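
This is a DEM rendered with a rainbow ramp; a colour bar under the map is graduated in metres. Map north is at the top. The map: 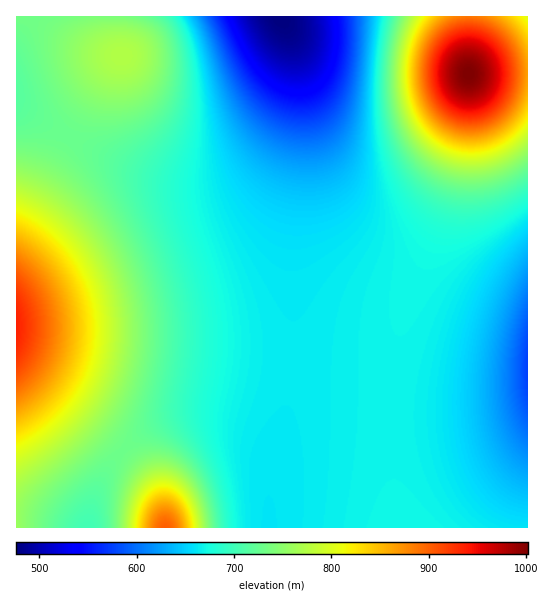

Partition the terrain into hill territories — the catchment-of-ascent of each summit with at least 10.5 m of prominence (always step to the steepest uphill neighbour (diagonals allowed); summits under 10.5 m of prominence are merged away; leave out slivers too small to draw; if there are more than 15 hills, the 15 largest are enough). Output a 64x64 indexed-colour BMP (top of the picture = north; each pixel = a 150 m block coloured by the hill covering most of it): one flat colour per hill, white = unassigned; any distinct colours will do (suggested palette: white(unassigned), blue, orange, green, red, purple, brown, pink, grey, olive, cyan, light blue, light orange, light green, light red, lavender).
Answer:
<image width="64" height="64" href="data:image/bmp;base64,Qk12CAAAAAAAAHYAAAAoAAAAQAAAAEAAAAABAAQAAAAAAAAIAAATCwAAEwsAABAAAAAAAAAA////ALR3HwAOf/8ALKAsACgn1gC9Z5QAS1aMAMJ34wB/f38AIr28AM++FwDox64AeLv/AIrfmACWmP8A1bDFACIiIiIkREREREREREREREQRERERERERERERERERERERIiIiIiRERERERERERERERBEREREREREREREREREREREiIiIiJEREREREREREREREERERERERERERERERERERESIiIiIiREREREREREREREQRERERERERERERERERERERIiIiIiJERERERERERERERBEREREREREREREREREREREiIiIiIiREREREREREREREERERERERERERERERERERESIiIiIiJEREREREREREREQRERERERERERERERERERERIiIiIiIiRERERERERERERBEREREREREREREREREREREiIiIiIiJEREREREREREREERERERERERERERERERERESIiIiIiIiREREREREREREQRERERERERERERERERERERIiIiIiIiIkRERERERERERCEREREREREREREREREREREiIiIiIiIiJEREREREREREIRERERERERERERERERERESIiIiIiIiIiJEREREREREIhERERERERERERERERERERIiIiIiIiIiIiJERERERCIiEREREREREREREREREREREiIiIiIiIiIiIiIiIiIiIiIhERERERERERERERERERESIiIiIiIiIiIiIiIiIiIiIiERERERERERERERERERERIiIiIiIiIiIiIiIiIiIiIiIREREREREREREREREREREiIiIiIiIiIiIiIiIiIiIiIhERERERERERERERERERESIiIiIiIiIiIiIiIiIiIiIiERERERERERERERERERERIiIiIiIiIiIiIiIiIiIiIiIREREREREREREREREREREiIiIiIiIiIiIiIiIiIiIiIiERERERERERERERERERESIiIiIiIiIiIiIiIiIiIiIiIRERERERERERERERERERIiIiIiIiIiIiIiIiIiIiIiIhEREREREREREREREREREiIiIiIiIiIiIiIiIiIiIiIiERERERERERERERERERESIiIiIiIiIiIiIiIiIiIiIiIRERERERERERERERERERIiIiIiIiIiIiIiIiIiIiIiIhEREREREREREREREREREiIiIiIiIiIiIiIiIiIiIiIiERERERERERERERERERESIiIiIiIiIiIiIiIiIiIiIiIRERERERERERERERERERIiIiIiIiIiIiIiIiIiIiIiIhEREREREREREREREREREiIiIiIiIiIiIiIiIiIiIiIiERERERERERERERERERESIiIiIiIiIiIiIiIiIiIiIiERERERERERERERERERERIiIiIiIiIiIiIiIiIiIiIiIREREREREREREREREREREiIiIiIiIiIiIiIiIiIiIiIhERERERERERERERERERESIiIiIiIiIiIiIiIiIiIiIiERERERERERERERERERERIiIiIiIiIiIiIiIiIiIiIiIREREREREREREREREREREiIiIiIiIiIiIiIiIiIiIiIhERERERERERERERERERESIiIiIiIiIiIiIiIiIiIiIiIRERERERERERERERERERIiIiIiIiIiIiIiIiIiIiIiIhEREREREREREREREREREiIiIiIiIiIiIiIiIiIiIiIiERERERERERERERERERESIiIiIiIiIiIiIiIiIiIiIiIRERERERERERERERERERIiIiIiIiIiIiIiIiIiIiIiIhEREREREREREREREREREiIiIiIiIiIiIiIiIiIiIiIiERERERERERERERERERESIiIiIiIiIiIiIiIiIiIiIiIRERERERERERERERERERIiIiIiIiIiIiIiIiIiIiIiIhEREREREREREREREREREiIiIiIiIiIiMzMzMzMiIiIiIRERERERERERERERERESIiIiIiIiIzMzMzMzMzMiIiIhERERERERERERERERERIiIiIiIiMzMzMzMzMzMzIiIiEREREREREREREREREREiIiIiIzMzMzMzMzMzMzMiIiIRERERERERERERERERESIiIiMzMzMzMzMzMzMzMzIiIhERERERERERERERERERIiIiMzMzMzMzMzMzMzMzMyIiEREREREREREREREREREiIjMzMzMzMzMzMzMzMzMzIiIRERERERERERERERERESIzMzMzMzMzMzMzMzMzMzMyIhERERERERERERERERERMzMzMzMzMzMzMzMzMzMzMzIiEREREREREREREREREREzMzMzMzMzMzMzMzMzMzMzMyIRERERERERERERERERETMzMzMzMzMzMzMzMzMzMzMzIhERERERERERERERERERMzMzMzMzMzMzMzMzMzMzMzMiEREREREREREREREREREzMzMzMzMzMzMzMzMzMzMzMyERERERERERERERERERETMzMzMzMzMzMzMzMzMzMzMzIRERERERERERERERERERMzMzMzMzMzMzMzMzMzMzMzMhEREREREREREREREREREzMzMzMzMzMzMzMzMzMzMzMzERERERERERERERERERETMzMzMzMzMzMzMzMzMzMzMzERERERERERERERERERERMzMzMzMzMzMzMzMzMzMzMzMREREREREREREREREREREzMzMzMzMzMzMzMzMzMzMzMxERERERERERERERERERETMzMzMzMzMzMzMzMzMzMzMxERERERERERERERERERER"/>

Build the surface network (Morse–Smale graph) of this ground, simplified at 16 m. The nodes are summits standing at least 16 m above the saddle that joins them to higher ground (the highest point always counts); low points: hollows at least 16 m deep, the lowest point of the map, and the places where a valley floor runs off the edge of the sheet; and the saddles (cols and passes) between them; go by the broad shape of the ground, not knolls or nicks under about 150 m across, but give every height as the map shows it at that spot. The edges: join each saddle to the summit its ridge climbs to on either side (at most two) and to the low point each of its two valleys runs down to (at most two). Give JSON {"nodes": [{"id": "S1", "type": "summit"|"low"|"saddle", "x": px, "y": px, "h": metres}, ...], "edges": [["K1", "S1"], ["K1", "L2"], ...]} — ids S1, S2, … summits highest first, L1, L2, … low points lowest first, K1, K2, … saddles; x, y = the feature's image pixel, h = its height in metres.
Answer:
{"nodes": [
{"id": "S1", "type": "summit", "x": 469, "y": 74, "h": 1002},
{"id": "S2", "type": "summit", "x": 17, "y": 326, "h": 937},
{"id": "S3", "type": "summit", "x": 165, "y": 527, "h": 902},
{"id": "S4", "type": "summit", "x": 122, "y": 55, "h": 774},
{"id": "L1", "type": "low", "x": 281, "y": 18, "h": 476},
{"id": "L2", "type": "low", "x": 527, "y": 367, "h": 575},
{"id": "L3", "type": "low", "x": 87, "y": 527, "h": 702},
{"id": "L4", "type": "low", "x": 527, "y": 17, "h": 806},
{"id": "K1", "type": "saddle", "x": 527, "y": 73, "h": 865},
{"id": "K2", "type": "saddle", "x": 122, "y": 450, "h": 730},
{"id": "K3", "type": "saddle", "x": 67, "y": 137, "h": 728},
{"id": "K4", "type": "saddle", "x": 390, "y": 413, "h": 668}],
"edges": [["K1", "S1"], ["K1", "L2"], ["K1", "L4"], ["K2", "S2"], ["K2", "S3"], ["K2", "L1"], ["K2", "L3"], ["K3", "S2"], ["K3", "S4"], ["K3", "L1"], ["K4", "S1"], ["K4", "L1"], ["K4", "L2"]]}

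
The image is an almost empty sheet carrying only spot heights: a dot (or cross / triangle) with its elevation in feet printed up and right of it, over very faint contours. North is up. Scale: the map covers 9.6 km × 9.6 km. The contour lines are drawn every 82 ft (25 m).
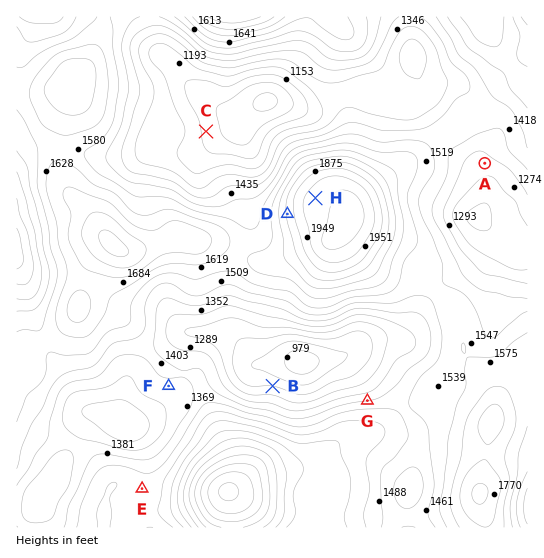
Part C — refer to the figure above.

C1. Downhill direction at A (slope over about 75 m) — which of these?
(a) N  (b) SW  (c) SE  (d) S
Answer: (d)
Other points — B N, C E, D W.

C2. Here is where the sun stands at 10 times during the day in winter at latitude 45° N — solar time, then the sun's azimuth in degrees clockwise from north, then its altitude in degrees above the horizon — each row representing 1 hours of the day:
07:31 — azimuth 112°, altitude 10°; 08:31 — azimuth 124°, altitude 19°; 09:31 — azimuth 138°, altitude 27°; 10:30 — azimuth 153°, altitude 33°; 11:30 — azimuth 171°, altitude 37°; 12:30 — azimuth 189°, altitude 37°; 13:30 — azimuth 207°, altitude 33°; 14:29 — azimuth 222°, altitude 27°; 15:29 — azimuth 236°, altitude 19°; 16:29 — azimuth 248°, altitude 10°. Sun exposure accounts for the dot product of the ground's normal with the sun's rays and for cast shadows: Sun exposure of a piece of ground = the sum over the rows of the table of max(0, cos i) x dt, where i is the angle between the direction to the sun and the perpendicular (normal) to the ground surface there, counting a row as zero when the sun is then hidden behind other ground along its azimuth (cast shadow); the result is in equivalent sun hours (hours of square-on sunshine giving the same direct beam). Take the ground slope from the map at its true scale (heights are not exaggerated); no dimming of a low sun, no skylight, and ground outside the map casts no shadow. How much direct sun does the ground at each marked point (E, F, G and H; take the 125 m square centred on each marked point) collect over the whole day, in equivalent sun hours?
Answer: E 4.2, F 4.6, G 3.1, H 4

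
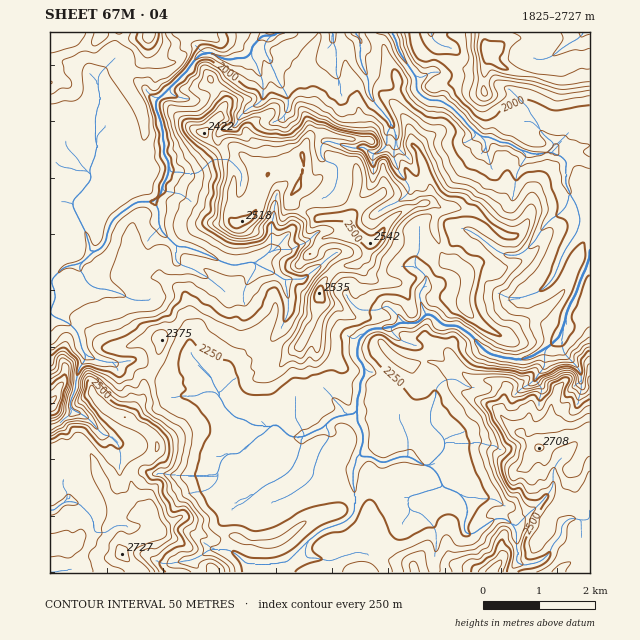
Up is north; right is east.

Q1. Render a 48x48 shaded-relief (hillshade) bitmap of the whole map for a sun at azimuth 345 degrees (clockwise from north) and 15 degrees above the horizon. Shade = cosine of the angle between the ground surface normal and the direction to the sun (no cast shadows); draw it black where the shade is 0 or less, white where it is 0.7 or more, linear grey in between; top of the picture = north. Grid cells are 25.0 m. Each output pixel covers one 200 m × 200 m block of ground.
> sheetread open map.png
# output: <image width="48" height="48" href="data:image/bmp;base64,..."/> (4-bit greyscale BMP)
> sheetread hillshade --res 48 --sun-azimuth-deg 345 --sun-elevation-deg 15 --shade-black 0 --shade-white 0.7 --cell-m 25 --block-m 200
<image width="48" height="48" href="data:image/bmp;base64,Qk32BAAAAAAAAHYAAAAoAAAAMAAAADAAAAABAAQAAAAAAIAEAAATCwAAEwsAABAAAAAAAAAAAAAAABEREQAiIiIAMzMzAERERABVVVUAZmZmAHd3dwCIiIgAmZmZAKqqqgC7u7sAzMzMAN3d3QDu7u4A////AERWUxiTNmvrdENGeGaadnmWib78F0fIZURGdkRAATi5UyIkZ2V4d4unit79Z0OJdlVWiYUQADRmRVUyRnZmZ4u5ib3dqYM4d4d2eJdTETRneJmFJGiGVniaiImtybdGd5d3dnZmhCVomIiZdER3ZmZ4iHeKxqpUZnh2ZndmiodmZmd4mGVodmZnd3iIdUl0RTZlV4iXeadlVWZniIh4hmZmd2Z3IQN0NFRVV4ipd3ZlVVZmZ3d3dmZmZmVTAABEI1VVZ4dmNFVWZVVWZmZnd2ZmZmVTIBEkIlVWh4gwADRWZmVWZmVXdmZmZmVVqDImYnZXqIhgASRVZmZWZmZGZVVVVmZoqXMldduJqGZnUzRFVmZmZ3ZVVVVVVmZ2NIhUVu/rZDR7l1RVZmZVVnd2ZVVVVUVSNYqIhwz5ElesuXZmVVVVRFZ2ZVVVVEQyeoqJywFxOcqJmHZmVERVVURGZURERDNJrKuIvgBzjNxlZmZlVDNFVVRGZUQzREacrP62rZCszMuFVWZVVCEjNEQ1hlRERWeryu/5e+WP7LuURWVVVUMAASNFdUNERnvf/+//x+x/t2iDNVVERVYwAANlQ0Z2Vpz//e7/++6YUzRTE1RDNFeDABNmRImXd3iFITi/7tyGiZdmMkQzRVarUSM1qrqYu4QAASNZzqp4q7u7gzRXiYWMsxIAaZmqumAWiGQ1i4h4mrzexkaKqqdbtAARE0RZQgBYqoQkZ3d4iJqsyniZmZhppQJEMyEzEhRmiqhCZmZ3d2ZWiqmXeZmIujRSAAFFVmNDNXmUV2Z3ZlRFeqmHeKuVroERASMlZmIgACWHR1d3ZmZ2i6iIh5pyG8IAA2ZCM1UiEAJYVTRXh3d3eZh1RFiIIJljADREVnhXUxE2ZFQ1eHZ4hmUwAASLowVkABJFaal2MTMldWVUSHZphDAAAAAmdiATYANVV4djIAU0ZmZkR5dodVMQAAABMiI2twBFREQ2qRNlVmZVQ4l3d4mGdAAANlZlW2ABIBNpzHFWZlZWUjd2iJqpiDAwKJqWI5hCVmipm6VGdlVWZTIlmYmZd2BGJWeHk0q5nMy6iqdWZmVWZmQiiYiadmInRFZlupiZmtuqibhnZ2ZVZmVTZ2Z4hnY1VnZmq7mHd5qYeLp3iWZVZmVVVDI2d5mXVoi6nbpoZ3iomKqXd2ZVZmZFVAAoqrzdhYiZK8l3ZmiZlkV1RGZmZmZFUwA77N//54u6VrmoVFc1QiMjRFVWZmZGRpxE3rv//s7/6YnLl3MAJFUzRVVVZmVXbP/RPdid7+3byVq82lAARVQzRDRFZlRlvczrR92r7LqZpmq5hgAAJDIQARJFVUVQi3WNuazKypiIh4eUETUhEAAAADNFVUUQBbd7y6mYmYd5eXZmVGhQAAASAGVERWMBAK7buph3d3Zpd4kTZnhAAjV4hnUyJWQBQAzGaHh3ZmdndpcCRodRRnZ3iYdSAkMARgEQA3mYdWd3d5RHd3Z3Q0RGiYmFADIARkAAEWm6hmeHV5RodVeaYzM1eQ=="/>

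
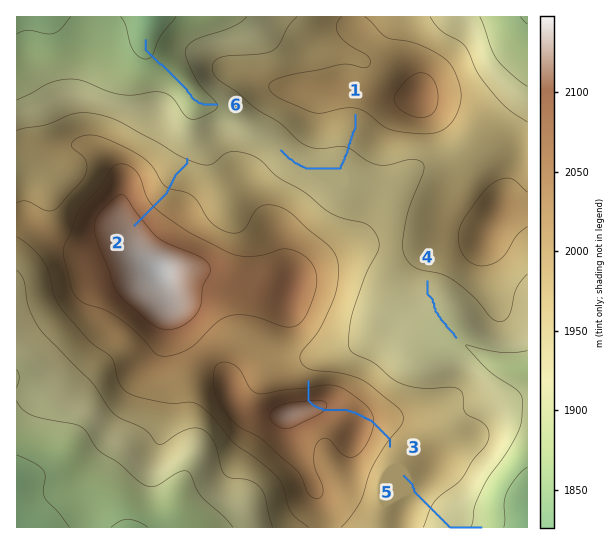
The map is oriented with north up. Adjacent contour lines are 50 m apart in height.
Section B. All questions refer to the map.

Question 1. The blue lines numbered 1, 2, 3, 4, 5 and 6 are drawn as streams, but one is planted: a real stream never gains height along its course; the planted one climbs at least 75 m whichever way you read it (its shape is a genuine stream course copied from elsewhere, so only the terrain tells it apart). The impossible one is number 3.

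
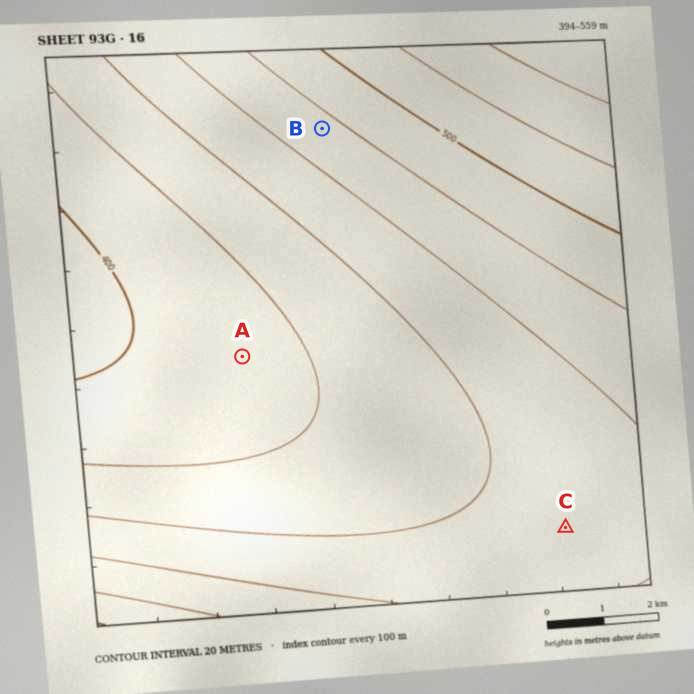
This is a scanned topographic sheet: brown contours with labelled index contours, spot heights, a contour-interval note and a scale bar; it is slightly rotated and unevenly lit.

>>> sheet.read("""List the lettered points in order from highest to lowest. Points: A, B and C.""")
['B', 'C', 'A']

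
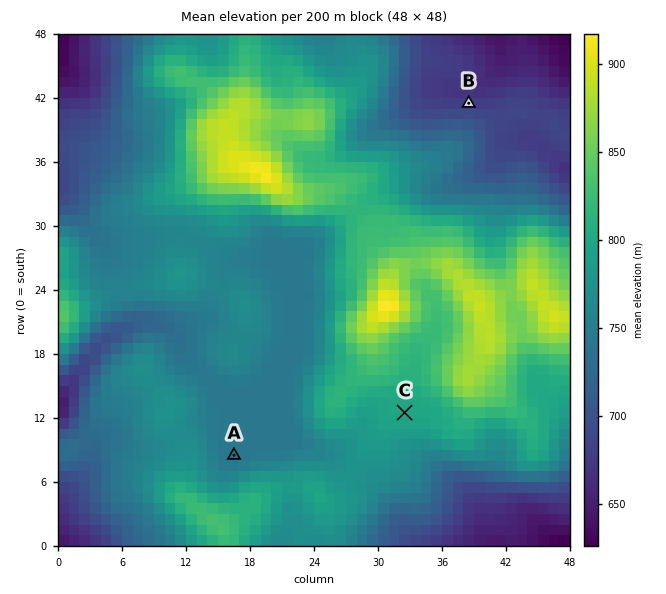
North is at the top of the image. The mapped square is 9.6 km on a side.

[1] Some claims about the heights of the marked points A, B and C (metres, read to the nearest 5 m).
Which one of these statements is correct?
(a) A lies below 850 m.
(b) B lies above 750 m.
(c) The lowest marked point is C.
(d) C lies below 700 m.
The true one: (a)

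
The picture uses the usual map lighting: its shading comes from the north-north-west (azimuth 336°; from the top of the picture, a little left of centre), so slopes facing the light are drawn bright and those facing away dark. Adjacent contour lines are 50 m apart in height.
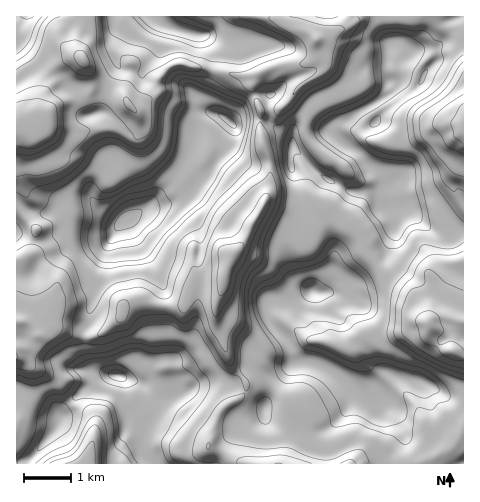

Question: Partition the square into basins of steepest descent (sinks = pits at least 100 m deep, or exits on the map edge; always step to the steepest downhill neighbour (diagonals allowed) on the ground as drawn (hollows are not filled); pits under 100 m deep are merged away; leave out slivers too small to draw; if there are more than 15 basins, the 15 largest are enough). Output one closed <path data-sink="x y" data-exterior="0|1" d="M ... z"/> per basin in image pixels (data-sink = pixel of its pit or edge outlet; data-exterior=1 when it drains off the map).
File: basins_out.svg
<path data-sink="126 220" data-exterior="0" d="M318 51l-2 5-8 7-30 3-23 10-18 0-61-12-7 3-9 10-4 10 0 8-20 13-4 0-3-3-6-10-27-9-14-28-8-1-18 9-10 14-7 25-1 19-9-2-13 2 0 226 11-4 9-10 13-7 10 0 18 8 20-1 19-13 6-9 1-8 10-5 8 0 20 5 22-1 13-28 27 0 8-20 16-20 5-13 8-11 9-25 1-21-9-29 0-27 20-3 21-24 22-15 1-7z"/><path data-sink="312 291" data-exterior="0" d="M267 205l-5 2-10 17-5 13-16 20-14 48 0 20 8 24 8 19 11 10 2 13-7 8-14 7-6 7-8 20-2 15 16 6 20 10 218 0 1-107-24-10-11-10-3-24-4-8-6-8-24-15-13-12-12-15-2-11-6-10-22-20-10-6-7-1-13 13-9 1-13-9z"/><path data-sink="398 180" data-exterior="0" d="M463 16l-116 0-1 5-6 9-24 10 1 10 8 12-3 13 8 15 0 5-18 13-6 7-16-15-11 9-18 2 0 27 9 29-1 21-6 16 20 7 15 10 9-1 13-13 7 1 10 6 22 20 6 10 2 11 12 15 9 8 30 22 8 13 0 10 5-19 5-9 1-9 16-22 11-2 0-56-9-16 0-9 9-27z"/><path data-sink="118 376" data-exterior="0" d="M224 276l-28 1-13 28-22 1-20-5-8 0-10 5-1 8-6 9-19 13-20 1-18-8-10 0-13 7-9 10-9 4-2 1 0 112 228 1-19-10-16-6 2-15 8-20 6-7 14-7 7-8 0-8-14-18-15-40 0-20 7-19z"/><path data-sink="153 17" data-exterior="1" d="M279 16l-194 0-8 19-1 12 8 13 10 24 29 11 6 10 3 3 4 0 20-13 0-8 4-10 9-10 7-3 61 12 18 0 18-9 38-5 6-8-1-15-8-7-25-10z"/><path data-sink="28 17" data-exterior="1" d="M84 16l-68 1 1 106 12-1 9 2 2-25 10-26 20-15 12-1-5-7-1-10 8-18z"/>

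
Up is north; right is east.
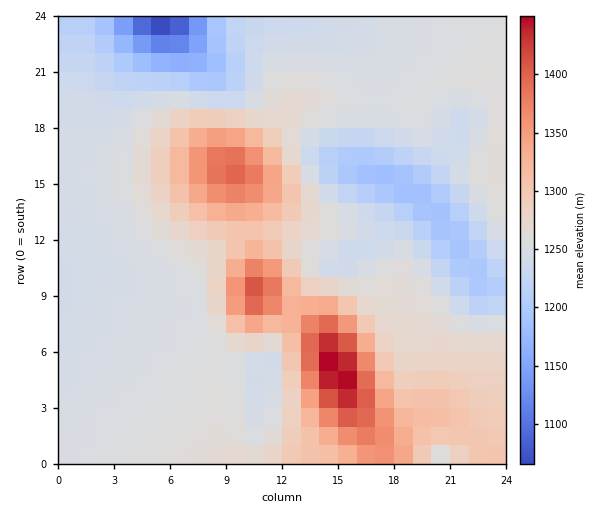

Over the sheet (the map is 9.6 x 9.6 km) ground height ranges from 1040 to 1460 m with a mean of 1260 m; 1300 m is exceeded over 16.9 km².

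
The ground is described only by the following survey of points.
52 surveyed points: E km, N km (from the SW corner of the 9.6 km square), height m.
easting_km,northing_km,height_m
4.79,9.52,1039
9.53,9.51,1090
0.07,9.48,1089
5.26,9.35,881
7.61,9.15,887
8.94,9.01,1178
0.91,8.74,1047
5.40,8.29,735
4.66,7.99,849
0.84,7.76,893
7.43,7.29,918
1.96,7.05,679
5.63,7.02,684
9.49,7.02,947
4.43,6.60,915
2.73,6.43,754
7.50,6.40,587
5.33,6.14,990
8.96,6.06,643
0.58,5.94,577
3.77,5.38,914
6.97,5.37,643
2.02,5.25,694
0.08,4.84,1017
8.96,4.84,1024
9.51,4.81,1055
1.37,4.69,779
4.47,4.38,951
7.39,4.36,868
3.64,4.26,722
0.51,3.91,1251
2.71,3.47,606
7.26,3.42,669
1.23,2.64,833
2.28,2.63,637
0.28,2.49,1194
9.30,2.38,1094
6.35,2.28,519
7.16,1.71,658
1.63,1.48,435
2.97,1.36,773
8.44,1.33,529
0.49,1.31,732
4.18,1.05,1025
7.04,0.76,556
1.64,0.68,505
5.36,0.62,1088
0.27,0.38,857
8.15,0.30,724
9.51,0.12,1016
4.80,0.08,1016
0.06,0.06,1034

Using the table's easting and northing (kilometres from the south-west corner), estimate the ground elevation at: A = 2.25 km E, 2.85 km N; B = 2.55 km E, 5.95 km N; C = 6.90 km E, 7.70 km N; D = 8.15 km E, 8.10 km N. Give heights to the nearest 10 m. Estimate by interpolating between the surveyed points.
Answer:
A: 700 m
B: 680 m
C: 760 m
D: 920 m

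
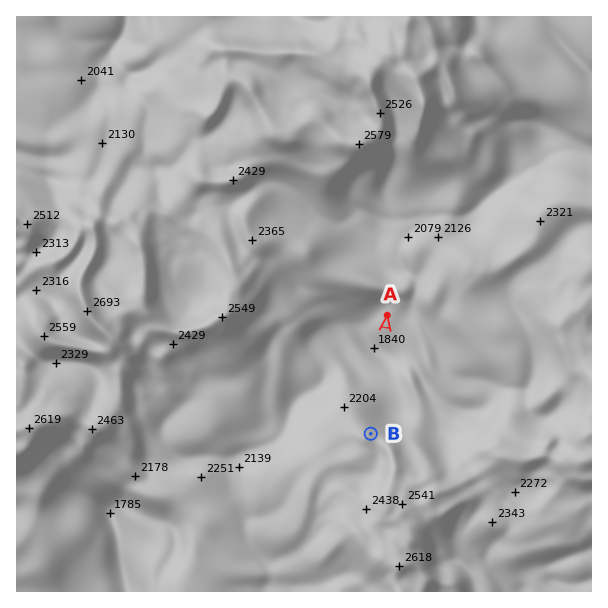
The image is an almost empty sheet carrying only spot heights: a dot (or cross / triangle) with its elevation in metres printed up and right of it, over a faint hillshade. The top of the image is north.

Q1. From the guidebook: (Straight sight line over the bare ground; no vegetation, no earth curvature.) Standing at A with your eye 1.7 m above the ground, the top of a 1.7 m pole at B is in view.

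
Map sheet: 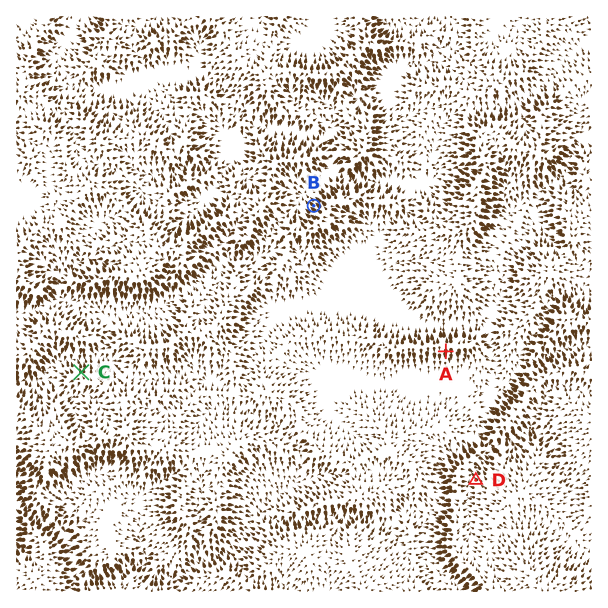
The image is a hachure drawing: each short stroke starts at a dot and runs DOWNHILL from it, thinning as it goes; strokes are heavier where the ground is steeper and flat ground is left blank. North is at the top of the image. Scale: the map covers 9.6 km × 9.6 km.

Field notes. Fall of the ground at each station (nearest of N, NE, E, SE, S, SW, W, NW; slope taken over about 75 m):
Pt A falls S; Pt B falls NW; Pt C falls N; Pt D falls NW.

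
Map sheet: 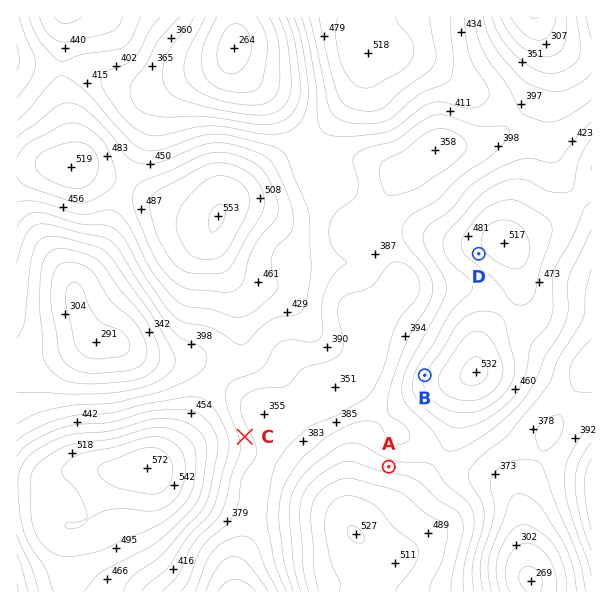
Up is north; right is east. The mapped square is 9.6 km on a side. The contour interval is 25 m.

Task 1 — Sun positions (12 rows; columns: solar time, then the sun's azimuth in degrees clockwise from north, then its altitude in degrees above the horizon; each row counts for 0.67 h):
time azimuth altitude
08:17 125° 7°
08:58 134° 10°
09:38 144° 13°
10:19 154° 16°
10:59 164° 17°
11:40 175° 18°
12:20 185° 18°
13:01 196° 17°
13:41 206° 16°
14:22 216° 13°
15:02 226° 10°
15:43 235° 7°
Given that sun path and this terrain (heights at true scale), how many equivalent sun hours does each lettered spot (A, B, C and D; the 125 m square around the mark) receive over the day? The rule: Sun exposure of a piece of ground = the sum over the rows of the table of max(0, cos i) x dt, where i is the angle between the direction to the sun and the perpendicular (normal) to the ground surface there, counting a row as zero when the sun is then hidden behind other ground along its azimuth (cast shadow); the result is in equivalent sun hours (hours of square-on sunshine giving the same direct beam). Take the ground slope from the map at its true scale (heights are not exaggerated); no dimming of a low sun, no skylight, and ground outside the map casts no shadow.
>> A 1.1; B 1.6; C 1.6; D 2.2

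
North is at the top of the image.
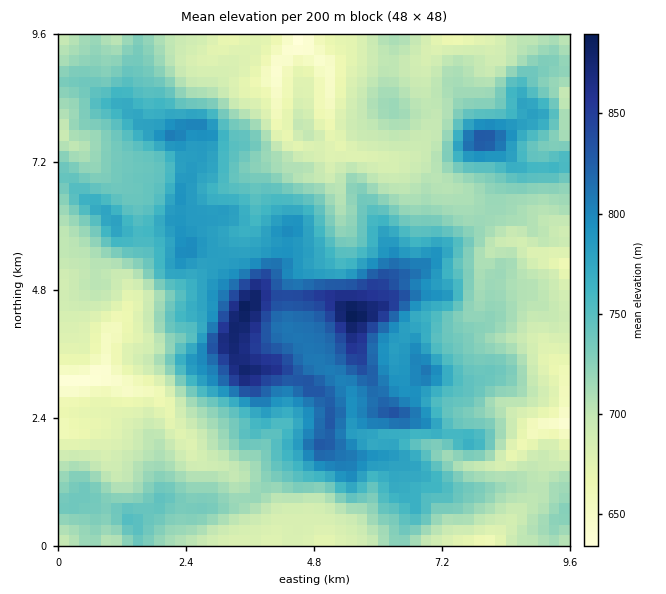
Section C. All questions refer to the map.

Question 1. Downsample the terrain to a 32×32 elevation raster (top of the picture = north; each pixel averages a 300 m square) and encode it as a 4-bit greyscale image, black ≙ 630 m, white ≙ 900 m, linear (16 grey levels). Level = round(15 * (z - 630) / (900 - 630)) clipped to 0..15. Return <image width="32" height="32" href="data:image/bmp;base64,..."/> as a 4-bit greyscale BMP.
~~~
<image width="32" height="32" href="data:image/bmp;base64,Qk12AgAAAAAAAHYAAAAoAAAAIAAAACAAAAABAAQAAAAAAAACAAATCwAAEwsAABAAAAAAAAAAAAAAABEREQAiIiIAMzMzAERERABVVVUAZmZmAHd3dwCIiIgAmZmZAKqqqgC7u7sAzMzMAN3d3QDu7u4A////AEVUZlREMzMzMzRWVDMiRFRVVnZlVUQzMzM0VmVEQzRVZmZmZmZVRDM0VXd2ZVRERWZlVWZVVFVVVnZ4d3ZlREVVREVVRERWZ4mYiIdlRERERDNERDNFVnmqqZiGVVMzQyIzNEM0VmaKupiHZnh1MjIiIzQzRFZ3ebqZmZh2ZTIRIiIjI0VnmIm7mruoZlQzIREiEiRnmrqrupqpmHZlVDIRASI2ib3cu6qrmamGZlQyIhE0V5rN3bqqy5mpdmZUIjMiM0aL3cuqq9uZl2ZVQzMzISNWet7KqqzsqYdmVUMzMzIjV4nO26u97sqHZVVERDRDI1aJvezMzd3cqYZVREM0RDRniZvbqqq8y6mGVURDRERWiYiZqpiHiaqpdkVEMkRWd4mZiImZh2eZiYZEQzNFaHeJmIiJmHZnh3d2VEREVnh3iZmYeJhlV3ZWVVVURFeHZnmYh3d3ZFZVVURVVUVnZmZ4iHZmVURVREREVWZlZVZmaJh2VUQzRDNEVmd3d1RWZniYdlVDMzMzNGmphmdEVniamXZjJDI0RERquodlRWeIiZllQjQjREREV5iIhVV4h3d2UzIjIjRVRFVmeHVWZ3dlRDIhIxI0VERVVXdkVmZmVDMzISISNEQ0RERmVVVVZlQzMyEREjNEM0RDRVVFVFVEMyIyECIzREMiM0RU"/>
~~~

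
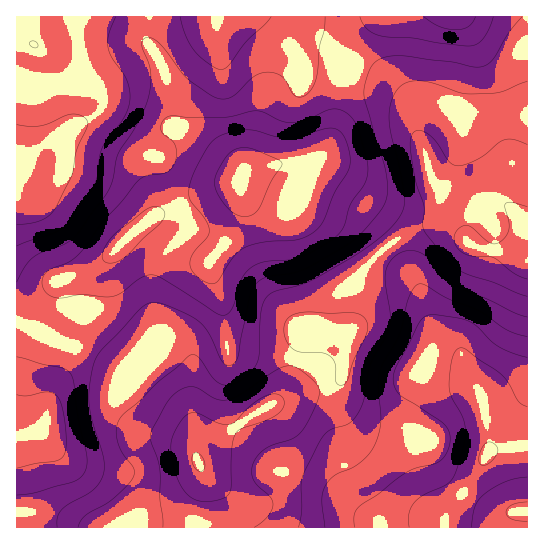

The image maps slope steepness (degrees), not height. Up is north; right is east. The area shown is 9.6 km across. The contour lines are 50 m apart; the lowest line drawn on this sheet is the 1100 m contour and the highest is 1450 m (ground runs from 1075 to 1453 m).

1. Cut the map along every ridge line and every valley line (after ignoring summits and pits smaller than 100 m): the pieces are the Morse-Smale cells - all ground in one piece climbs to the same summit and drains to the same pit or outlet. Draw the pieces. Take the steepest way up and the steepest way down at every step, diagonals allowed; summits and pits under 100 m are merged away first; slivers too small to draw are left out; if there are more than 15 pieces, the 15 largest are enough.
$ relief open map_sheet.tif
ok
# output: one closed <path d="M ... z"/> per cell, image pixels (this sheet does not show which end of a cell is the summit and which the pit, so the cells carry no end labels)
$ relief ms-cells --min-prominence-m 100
<path d="M261 16l-245 1 1 303 46 24 10 3 7-22 0-12-8-20 0-14 5-4 28-15 25-25 21-18 30-10 26-15 28-8 11-11 8-4 52-9 13-5 8-8 8-21 5-48 8-15-21-12-32-4z"/><path d="M289 163l-35 6-8 4-11 11-28 8-26 15-30 10-21 18-25 25-28 15-5 4 1 20 7 14 0 12-7 21 45 23 2 4-3 4 0 12 7 14 8 11 14 13 39 14 8 9 4 9 13-15 56-37 67-23 10-7 4-28 0-50 2-10 14-19 25-24-25-26-34-9-18-8-6-8-1-12-7-14z"/><path d="M389 247l-3 0-23 23-14 19-2 10 0 50-4 28-10 7-67 23-56 37-11 11-2 6 6 13 0 11-7 22-2 21 334-1 0-81-18 1-22 4 1-12-8-44-21-40-24-18-21-60z"/><path d="M527 16l-141 0-19 14-19 32 14 9 27 10 20 20 4 9 3 20 11 28 4 19 7 8 35 16 22-1 8 3 24 20z"/><path d="M74 347l-25 54-6 25-10 7-17 4 0 90 177 1 10-43-2-16-8-19-8-9-28-9-15-8-18-21-5-10-2-16 3-6-19-12z"/><path d="M350 64l-5 2-5 12-5 48-8 21-13 10-25 6 4 1 6 7 5 12 3 15 18 11 38 11 16 14 8 11 30-16 9-2 16 0 12 4 20 16 33 6 20 7 1-37-25-20-8-3-22 1-35-16-7-8-4-19-11-28-3-20-4-9-20-20z"/><path d="M442 227l-16 0-9 2-15 7-14 10 27 31 21 60 24 18 21 40 8 44-1 12 39-6 1-184-15-6-39-8-20-16z"/><path d="M18 320l-2 1 0 114 6 1 11-3 10-7 6-25 24-54z"/><path d="M385 16l-124 1 34 30 32 4 20 12 20-33z"/>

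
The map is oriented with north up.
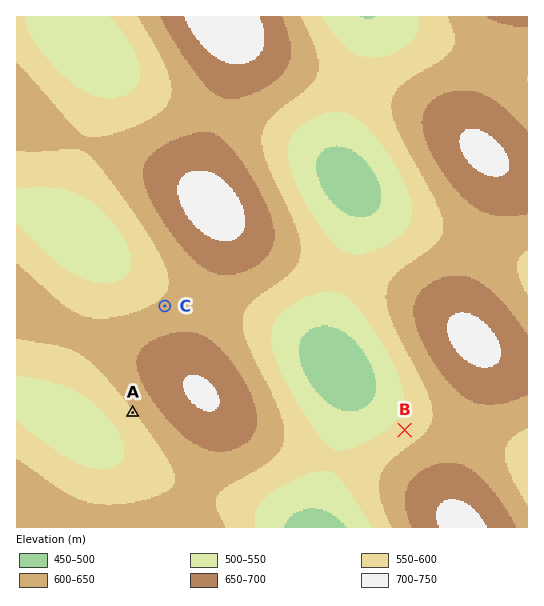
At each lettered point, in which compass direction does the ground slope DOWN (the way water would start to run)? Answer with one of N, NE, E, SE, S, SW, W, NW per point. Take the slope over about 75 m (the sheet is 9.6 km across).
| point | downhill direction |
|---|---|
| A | SW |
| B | NW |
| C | NW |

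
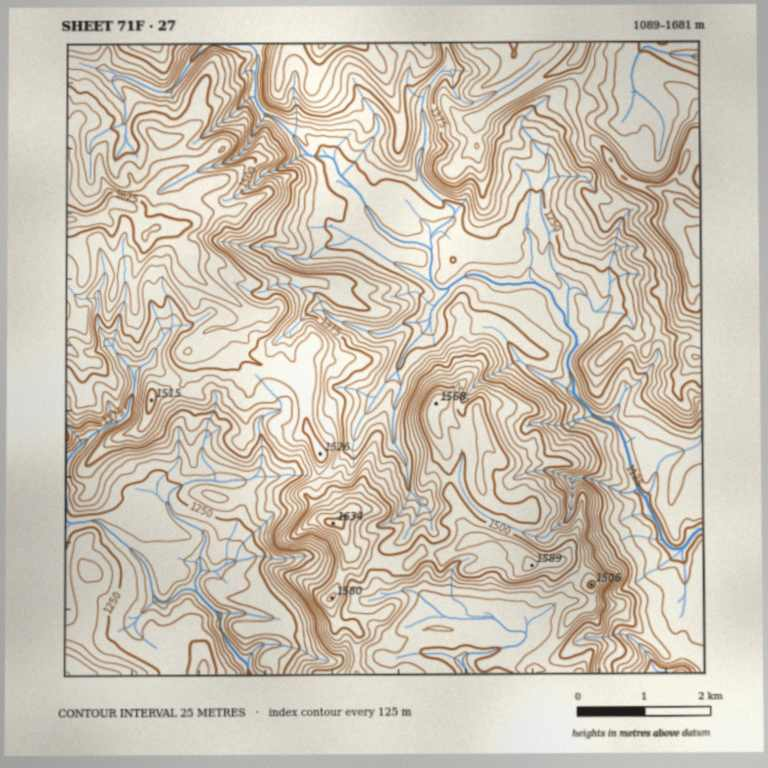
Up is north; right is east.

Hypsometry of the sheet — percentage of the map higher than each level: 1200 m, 93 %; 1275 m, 73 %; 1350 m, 59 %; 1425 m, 38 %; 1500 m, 18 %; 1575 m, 4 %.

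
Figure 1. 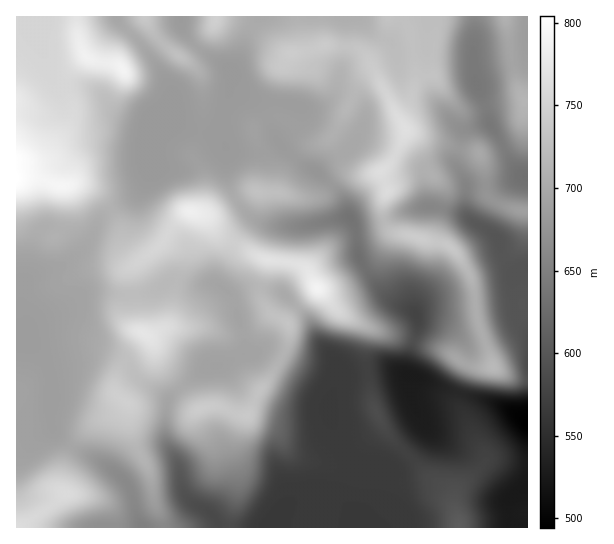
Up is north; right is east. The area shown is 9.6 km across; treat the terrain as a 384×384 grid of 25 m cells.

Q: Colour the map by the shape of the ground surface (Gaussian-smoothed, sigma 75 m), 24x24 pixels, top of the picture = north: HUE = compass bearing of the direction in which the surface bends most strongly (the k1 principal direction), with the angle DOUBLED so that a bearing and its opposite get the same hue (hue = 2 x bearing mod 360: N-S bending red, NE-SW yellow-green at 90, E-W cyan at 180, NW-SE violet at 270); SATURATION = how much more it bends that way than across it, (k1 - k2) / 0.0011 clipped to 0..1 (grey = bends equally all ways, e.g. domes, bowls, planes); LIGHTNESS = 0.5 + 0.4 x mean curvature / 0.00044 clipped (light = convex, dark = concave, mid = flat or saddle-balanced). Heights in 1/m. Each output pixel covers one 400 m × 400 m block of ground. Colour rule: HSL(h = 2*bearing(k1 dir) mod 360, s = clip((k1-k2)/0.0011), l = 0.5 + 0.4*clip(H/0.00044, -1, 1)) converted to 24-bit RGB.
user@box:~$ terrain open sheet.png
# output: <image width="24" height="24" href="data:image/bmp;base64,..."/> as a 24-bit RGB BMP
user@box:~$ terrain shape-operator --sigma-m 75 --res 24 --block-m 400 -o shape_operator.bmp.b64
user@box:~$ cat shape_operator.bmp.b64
<image width="24" height="24" href="data:image/bmp;base64,Qk32BgAAAAAAADYAAAAoAAAAGAAAABgAAAABABgAAAAAAMAGAAATCwAAEwsAAAAAAAAAAAAAqm6v0FFafEwqQ2QqTa5BXD17qNJkWMyzoDqaez5Rubo/TXVtfICAgYGAgICAf39/f39/gH9+emt7ZHd5qcGSsaSIV0eDfnSKgU+dsICdwrPbu8roc4fNUiVv4vjALBZEfipBY4tW0sybNIJ8ant9foB7gH58gH18gIB9fnqAdWmFfJuOpKt8rHBRRllSZX9rP3F0uZSTn7OPlWRXWB82gj5b5/nSEwYtsWaDkbKTsr2LRZSwTUpxbIhueYeDfIKDfn6DfXaAbYyPh6qthYGhvXqeo3mmT4mOYnpoWYlKrGA8bioqek52ftWI1sVGKwcsbMdchaV9vKVugogpTquJWpCae3iFgXiBg3R1eI1te8asXVeGf1BanY51prmvUVy0foF9bHt4kVmYuYu3go6ksr2MkSyUaUHIicWFaEtjxZyJbdyHRLquS1V9enZ+e3aAjml5jdOXcUV3aU1dh4pwia+Cg6h7aEVsgYR+cnR/WG5+pX2JnICDrbefY1GrPXe+2b3fhZrXjpnM67CcMm9dPkloeHh+cmqBj7uJdLloa0d0cGqBgKWHlqtpazwgVEQYh4KFdHOAZ3d+X3eRvsCfn3dljUFJL4dSV5JMmHBdflCB9dDRrFZgLFVZZH5+bXR/qMWBgEeEbWN+f0tRRBIAMxYArYwAMv/Sg32Af3WCd3x+VHt0tZxxhUFpuq+EZ5x9T21jcXZdXIZgmnZZ9a+yNpGYP1x9d2dsw8RWRScfSiUfTwcnzfv+zNz/0Pv7AAfsfnp6fnqAfXyCbnqBhEZQomtWs8ihmGd0UWxiX5BpZIiGZ25X5a6AR8ctKgkSLyEHo3QLT+6UAILqw978muOsp1YzsfKOcBpxfHx+e35/e4KAb1t/Y5m6rdrbqoa+s5vHjIbDdYWrakuApHCQq92z1QCgqRfdzvj9zPj/prHwORmCT2w+kEJL3/e4ZSaXf0d8fXqBgX57eIB4WGB9jrNrdIBKaHVRpI5gfW9tiWR9ZE57isSJhzlSwAZ7tPbSldymUoFDShwiYDtYTmxkdlx28/7NLh1hdWmHd3p9gn6Gh3yIZFp4qoZrmqBmVHlQlY9ZcXNNZUVFe3tQn3owQx5Ajei0zejWjp+7ZxNXgWRWXENIUGFBV2dH4//MLhdgcW+CeHhwhIVpZ4JsV1qKjquau4+7rX6lZomOn3GOWGSIc3u2x97xwtT8ttDt17J4SCIthRtmoU9FdUhaVquMnfe/cux/UyFqi25lZ4uAgoubjnOKS3d5lKJ6YoqKvH6inGKAh15cdrWVYdm3Qag8WmQqYGQu3HlzoR68eyedx8Hp0eT6zt/30vnmjhZ+YSdPpHU3d4RIWFk0jZM8PntNVqpgW3qOeFaf2IjDp8DPqtbCdSpxg0ooYVMqW2ckSWwWRRsvnFEyX/8TK3Mam3QsezoLKwgSqDJpuOLtkIm2a2m/rcPPb7S0Sa6LUmpqNndmeMyazpW9wFqDnSOjp6jPpqzbmKHcvJTUUh9kQrtu9OLXKYOQa3IxUZbQUG3Uh+vSS7u0hIKhbJmpr4aquJiTXmF9ZF14aHtqU3I6go42e0hEVqSJoZVrnoVncFJPeDxcYG7WvMXlw8yJg0ipi8/RfDafoqRJdLdRXUpBho2YgHWMfJd0pYJweWB/XWB5e3uAeX+JhJJ8e3F0dHxmhY1jg2JfnVqKbaCIRYZiRX1F33BvlVlUYadKNDGIv+DWhzzFqT1biYZ1gXOEnYJ6jn92l3aBVGN3e36AeYF6hn52e3h/enmJk5B6b3SDaoyRqn6Vf5JnQU5mr5hk1ta6fqK6PD2Aa7U6VRBPzraShopwb36Cl4l5lH53pVdZQ29SbX53e3p/i4V5dYKDeIeAiXV6hYlzdWZiY3tcuJSKLyxYotuRt7N0eDdIRbNJTVS5Oyt30tWrln2Pfml9mpZtdT47lDg8hd1kM36Jd2Nsop9jZoiFf3OAikNKi3lFaYNQVKpzmWFdUUWifNN/rlxotVKpcd2cTS1bST5zu9WnhHJufG9/olJ+innDm87i2PPvTBJnsHJLiNWzblKBY1V2oXu4pqbCgJKolIxwTltzhruJilh0j4dwvsKNnz6RSDlwUl2UlbprgHt8cWt/bI+pfsyge8qqjRBKUy24lePSkhhPkaFERnZ7ZKiPnZiwln6wppW+Zoe9gKukhVx6iI95uax/nHI8NDZlqaBcjKttfX9/am1+j7hskblVRyUttC6BhtiGRTJUmUS04d3FS3WcVopvgIJXeIRXkpFUdmlUeE1foZZ4fI57no97ynB7IypkpcN1XquE"/>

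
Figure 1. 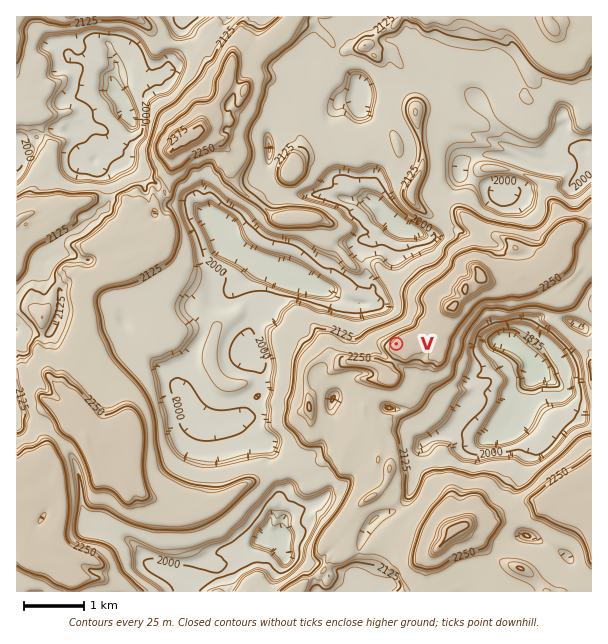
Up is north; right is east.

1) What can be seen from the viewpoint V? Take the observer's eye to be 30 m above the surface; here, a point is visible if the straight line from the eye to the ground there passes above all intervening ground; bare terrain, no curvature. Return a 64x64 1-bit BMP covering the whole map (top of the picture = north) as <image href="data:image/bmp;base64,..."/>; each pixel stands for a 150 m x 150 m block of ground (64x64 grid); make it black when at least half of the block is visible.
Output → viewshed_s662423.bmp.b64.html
<image width="64" height="64" href="data:image/bmp;base64,Qk0+AgAAAAAAAD4AAAAoAAAAQAAAAEAAAAABAAEAAAAAAAACAAATCwAAEwsAAAIAAAAAAAAA////AAAAAAAAPz//AAAAPwP4AHEAAAA+BnAAAAAQAHwM4AAAADgAeAPgAAAYfABwTAAAAHj/ACHIAAcAOP8AAcgAQwAcf8CBxAf9gAw/+cekAf+ADB//7+QD/4ADL///gA/xwACv///IT8AAAA///yhHgAAAD///AMcAAAAP//8AxwAAAAMA/wDnAAAAAAAvAe8AAIAAAAMB/wAAAAAAAAOPAAAAAAAAA88AAIAAAAAD/wAAABgAAAf/AAAAEAAAD/8AAABAAAAf/4AAAOAAAD//wAAHwAAAP//gAP8+AAAD//QAf38AAAP//gA5vwAAA/f+AnxPgAAB9/+D+A+AAAH//4H8HwAAAf//wd//AAAD///8z/vBwAH/////6cAgg//////wgACAf////wBgAIB////+AAAAwP////4AAADwf/+//4AAAPgf/3//AQAA/B7+d/IfwAA+Dv3gBHuAAA8N/8AA84AAAAB/gA/zAAAAAH+C3+sAAAAA/YP/5wAAAAB7w//jAAAAAH/A/+MAAAAAP8D/4/AAAAAfwP/T4AAAAA/B/9v4AAAAB8Hg2+8AYAAC4+D7xwDAAANn4OHPgIAAAXfw4d+AAAABP/jh/8AAAAE/+eH/vAAAAP//8f/+AAAA///T//8AAAB/9zP//wAAAE/wM///AAAAB/B3//MAAAAD8D//4w=="/>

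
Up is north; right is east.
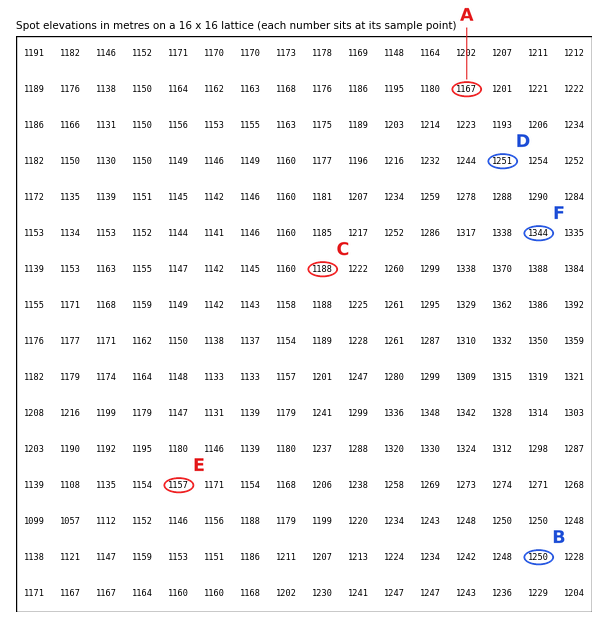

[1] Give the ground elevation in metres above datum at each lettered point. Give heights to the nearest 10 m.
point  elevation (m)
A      1170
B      1250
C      1190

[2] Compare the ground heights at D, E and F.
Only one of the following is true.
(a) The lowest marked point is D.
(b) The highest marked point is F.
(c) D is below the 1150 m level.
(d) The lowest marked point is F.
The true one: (b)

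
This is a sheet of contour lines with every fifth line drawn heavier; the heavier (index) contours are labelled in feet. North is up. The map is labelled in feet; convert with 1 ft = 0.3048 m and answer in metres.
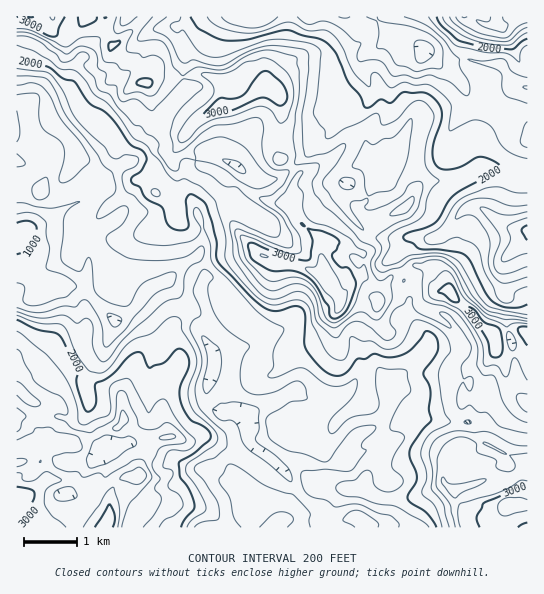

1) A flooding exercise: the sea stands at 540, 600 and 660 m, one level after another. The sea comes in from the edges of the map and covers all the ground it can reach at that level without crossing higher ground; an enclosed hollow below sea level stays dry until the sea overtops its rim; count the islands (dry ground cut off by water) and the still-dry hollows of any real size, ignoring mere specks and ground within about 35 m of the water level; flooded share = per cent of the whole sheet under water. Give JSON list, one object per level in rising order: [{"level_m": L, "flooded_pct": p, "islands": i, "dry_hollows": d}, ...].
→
[{"level_m": 540, "flooded_pct": 32, "islands": 0, "dry_hollows": 0}, {"level_m": 600, "flooded_pct": 44, "islands": 0, "dry_hollows": 0}, {"level_m": 660, "flooded_pct": 55, "islands": 0, "dry_hollows": 0}]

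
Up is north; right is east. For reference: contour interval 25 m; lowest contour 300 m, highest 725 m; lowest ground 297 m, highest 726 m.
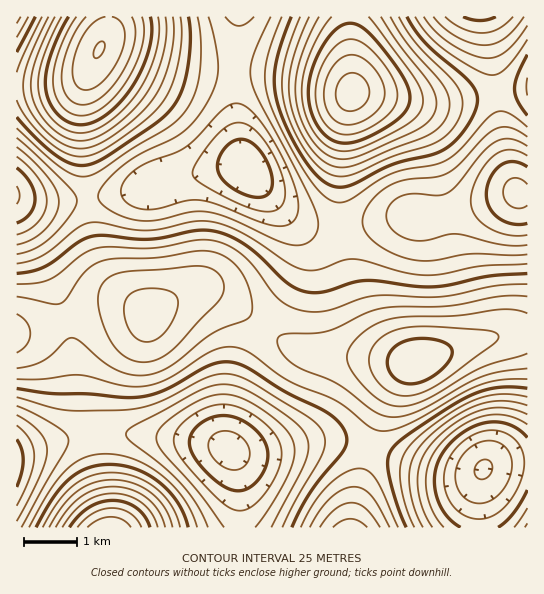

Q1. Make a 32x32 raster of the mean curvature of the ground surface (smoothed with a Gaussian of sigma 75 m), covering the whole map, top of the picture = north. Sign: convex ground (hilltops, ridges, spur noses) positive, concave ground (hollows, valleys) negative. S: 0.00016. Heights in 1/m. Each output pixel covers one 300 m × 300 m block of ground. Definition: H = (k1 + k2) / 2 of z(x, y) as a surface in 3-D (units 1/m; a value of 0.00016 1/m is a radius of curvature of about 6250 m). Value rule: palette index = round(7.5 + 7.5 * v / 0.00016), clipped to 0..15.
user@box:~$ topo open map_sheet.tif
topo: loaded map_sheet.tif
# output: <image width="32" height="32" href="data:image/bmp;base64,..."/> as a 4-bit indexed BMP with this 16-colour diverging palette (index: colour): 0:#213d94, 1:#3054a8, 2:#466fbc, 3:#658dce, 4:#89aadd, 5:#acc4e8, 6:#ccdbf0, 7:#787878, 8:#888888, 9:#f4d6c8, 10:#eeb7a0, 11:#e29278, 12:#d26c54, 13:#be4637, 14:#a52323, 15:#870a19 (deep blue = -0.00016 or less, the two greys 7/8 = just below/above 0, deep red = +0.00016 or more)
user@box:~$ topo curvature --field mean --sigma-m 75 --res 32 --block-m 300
<image width="32" height="32" href="data:image/bmp;base64,Qk12AgAAAAAAAHYAAAAoAAAAIAAAACAAAAABAAQAAAAAAAACAAATCwAAEwsAABAAAAAAAAAAlD0hAKhUMAC8b0YAzo1lAN2qiQDoxKwA8NvMAHh4eACIiIgAyNb0AKC37gB4kuIAVGzSADdGvgAjI6UAGQqHAEad///rl1REaKzduGMiIzNGi9//25dURGes3blkIRIjRnmrzLl1QzRXmsy5ZCABI0Vnd4h2UyEjRXiaqGQQAAJFZUREQyEAEjRWeIh0IAABRmVDIzIgABI0RVZ4hjAAAVd2QzREIQAkVVVWialjAAJ4h2VndlMiRnh2Z5vcpjI1mZh3iql1RGiqmHit/9p2Z6qYiKzcl1aKzLmJvv/9uZq6h3i93Khni8y6ms7//tzMyoZorNyod4q7qZm97u3d3bl2aKzLqHeJqYiJq7u7vN25dnisy6mJmYdmeJmYiJvMqYiavMuqqql2VniIdlaKu4iJq8y7vMy5dVZ4h1RFeJl3iry7qr3tuWVWiHZUVnh3Roq7qIm97ahVV4h1RFZ3ZSRpqXVWm8uFRGeHVDRndkICV4ZCJHmXUyRohkIkaHQQAVd0EAJXZBATeYYxFGhjAAJXdBACVUEABIqWMSR4YgAEipYhE1UwAAWsuEM2iWIAJqy4U0V2QQAnz+t1aKpzAFnf63ZniFIBSe/+uZq7hSKM//2XeJhkI2v//+zM3JZFnf/+uIiIdUR7///93dyXZpz//8l3d2VFe+///cy6l2eL7//ah2ZlRXnP/+ypmHZWad///JdlVERove7Kh2ZlRVi///65dVREV6zduWVERDRXrv//2oZURFes3bhkMzMz"/>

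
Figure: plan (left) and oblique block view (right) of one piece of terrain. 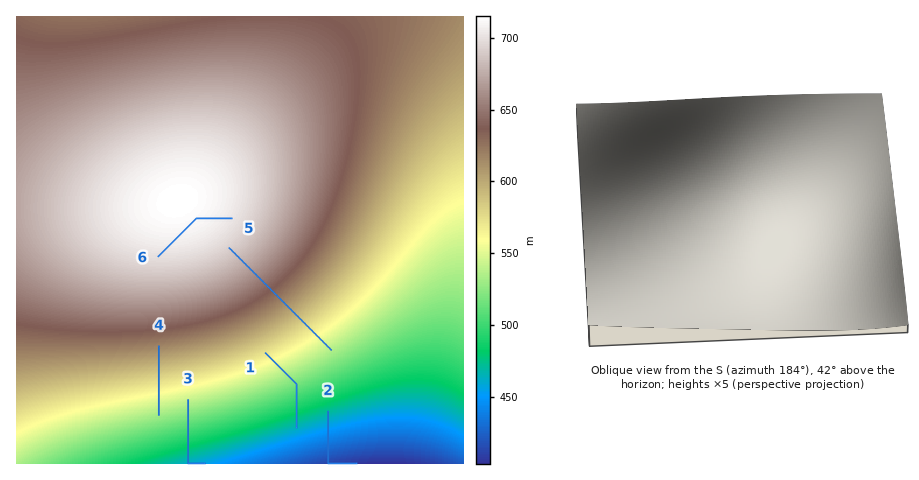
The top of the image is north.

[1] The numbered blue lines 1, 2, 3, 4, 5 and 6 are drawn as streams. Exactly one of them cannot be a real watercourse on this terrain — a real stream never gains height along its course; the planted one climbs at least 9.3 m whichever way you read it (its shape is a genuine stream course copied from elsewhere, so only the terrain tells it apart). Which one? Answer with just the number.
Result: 6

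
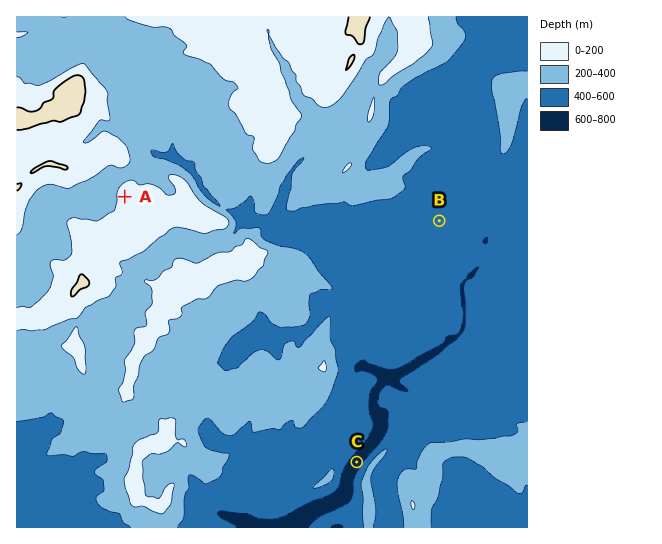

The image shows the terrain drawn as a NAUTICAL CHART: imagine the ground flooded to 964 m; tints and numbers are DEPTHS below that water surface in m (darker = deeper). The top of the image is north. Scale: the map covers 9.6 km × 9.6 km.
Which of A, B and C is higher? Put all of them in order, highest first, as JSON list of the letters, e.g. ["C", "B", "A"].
["A", "B", "C"]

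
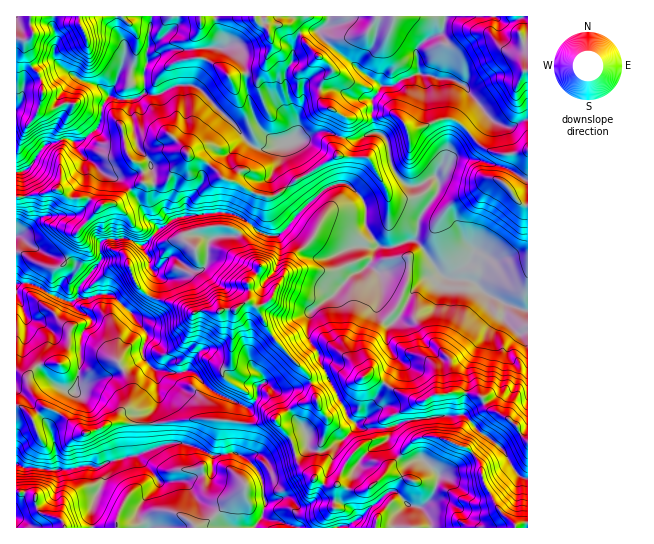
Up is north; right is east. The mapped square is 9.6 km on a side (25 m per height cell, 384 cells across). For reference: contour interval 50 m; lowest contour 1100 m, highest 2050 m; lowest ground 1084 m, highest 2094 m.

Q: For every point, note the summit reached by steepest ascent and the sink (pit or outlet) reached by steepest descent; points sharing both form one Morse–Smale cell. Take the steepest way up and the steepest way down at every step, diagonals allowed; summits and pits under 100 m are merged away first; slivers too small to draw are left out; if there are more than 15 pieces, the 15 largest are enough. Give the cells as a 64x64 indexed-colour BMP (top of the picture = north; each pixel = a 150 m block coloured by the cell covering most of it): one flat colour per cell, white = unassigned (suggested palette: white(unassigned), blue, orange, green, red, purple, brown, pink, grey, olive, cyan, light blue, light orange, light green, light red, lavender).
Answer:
<image width="64" height="64" href="data:image/bmp;base64,Qk12CAAAAAAAAHYAAAAoAAAAQAAAAEAAAAABAAQAAAAAAAAIAAATCwAAEwsAABAAAAAAAAAA////ALR3HwAOf/8ALKAsACgn1gC9Z5QAS1aMAMJ34wB/f38AIr28AM++FwDox64AeLv/AIrfmACWmP8A1bDFAAAAAAAAiIiAAAAAgzMzMzMzMzMzMzMzMzMzMzMzMzMzAAAAAACIiIiAAAiIgzMzMzMzMzMzMzMzMzMzMzMzMzMAAAAAAIiIiIiIiIiIMzMzMzMzMzMzMzMzMzMzMzMzMwAAAAAAiIiIiIiIiIiDMzMzMzMzMzMzMzMzMzMzMzMzAAAAAACIiIiIiIiIiIgzMzMzMzMzMzMzMzMzMzMzMzMAAAAAAAiIiIiIiIiIiIiIiIMzMzMzMzMzMzMzMzMzMwAAAAAACIiIiIiIiIiIiIiIiIMzMzMzMzMzMzMzMzM1AAAAAAAIiIiIiIiIiIiIiIiIMzMzMzMzMzMzMzMzM1UAAAAAAAAIiIiIiIiIiIiIiIMzMzMzMzMzMzMzMzMzVQAAAAAAAAAAiIiIiIiAAAAAAzMzMzMzMzMzMzMzMzVVAAAAAAAAAAAIiIiIiIAAAAABEREzMzMzMzMzMzMzVVUAAAAAAAAAAIiIiIiIgAAAABERERMzMzMzMzMzMzVVVQAAAAD/AAAAiIiIiIiAAAABERERETMzMzMzMzMzVVVVAAAA//////8AAAiIAAERERERERERpVVVUzMzMzVVVVUEQA////////AAAAAAARERERERERqqVVVVVVVVVVVVVURERP///////wAAAAABERERERERGqpVVVVVVVVVVVVVRERE////////AAAAABERERERERGqqqVVVVVVVVVVVVVERERE//////8AAAAREREREREREaqqqlVVVVVVVVVVVURERERE/////wAAAREREREREREaqqqqVVVVVVVVVVVVRERERERET///ABARERERERERERqqqqqlVVVVVVVVVVVERERERERE//ERERERERERERERqqqqqqVVVVVVVVVVVUREREREREREERERERERERERERGqqqqqpVVVVVVVVVVVREREREREREQRERERERERERERGqqqqqqlVVVVVVVVVVVERERERERERBEREREREREREREaqqqqqlVVVVVVVVVVVUREREREREREERERERERERERERqqqqqqVVVVVVVVVVVVREREREREREERERERERERERERGqqqqqqlVVVVVVVVVQBEREREREREQREREREREREREREaqqqqqqpVVVVVVVVQAEREREREREREERERERERERERERqqqqqqqlVVVVVVVVACRERExEREREQRERERERERERERERqqqqqqpVVVVVVVIiJEREzMREREREEREREREREREREREaqqqqqqVVVVVSIiIkRERMxEREREQRERERERERERERERGqqqqqqlVVVSIiIiRERETMRERERBERERERERERERERERqqqqqqpSIiIiIiJERERMzEREREQREUERERERERERERERqqqqqiIiIiIiIkRERMzMxEREREFERBERERERERERERGqqqqqIiIiIiIiREzMzMzEREREREREERERERERERERERqqqqIiIiIiIiJEzMzMzMRETEREREQRERERERERERERFmaqIiIiIiIiIszMzMzMzMzMxEREREQRERERERERERFmZmYiIiIiIiIizMzMzMzMzMzMRERERERBZmYREREREWZmZiIiIiIiIiLMzMzMzMzMzMZmREREREZmZmERERERZmZmIiIiIiIiIszMzMzMzMzMZmZmZmRmZmZmYRERERFmZmZiIiIiIiIizMzMzMwMzMZmZmZmZmZmZmZmEREREWZmZmYiIiIiIiIMzMwAAAAMxmZmZmZmZmZmZmZmEREWZmZmZiIiIiIiIgAAAAAAAAB2ZmZmZmZmZ3d3ZmZhEWZmZmZmYiIiIiIiAAAAAAAAB3dmZmZmZnd3d3d2ZmZmZmZmIiZiIiIiIiIAAAAAAAd3d2ZmZmZnd3d3d3d2ZmZmZmIiIiIiIiIiIgAAAAAAd3d3ZmZmZnd3d3d3d3dmZmZmYiIiIiIiIiIiAAAAAHd3d3d2ZmZ3d3d3d3d3d3dmZmZiIiIiIiIiIiIAAAAAd3d3d3d3d3d3d3fdd3d3d2ZmZmIiIiIiIiIiIgAAuwt3d3d3d3d3d3d3fd3u53d3dmZmIiIiIiIiIiIiAAALu7d3d3d3d3d3d3fd3u7u7n7pmZIiIiIiIiIiIiIAAAu7u3d3d3d3d3d3fd3u7u7u7umZkiIiIiIiIiIiIgAAALu7t3d3d3d3d3fd3e7u7u7u6ZkiIiIiIiIiIiIiAAALu7u3d3d3d3d3fd3e7u7u7umZmZIiIiIiIiIiIiIAAAu7u7d3d3d3d3fd3d7u7u7umZmZkiIiIiIiIiIiIgAAALu7u93d3Xd3fd3d3u7u7u6ZmZmSIiIiIiIiIiIiAAAAC7u73d3d3d3d3d3e7u7u7pmZmZmSIiIiIiIiIiIAAAALu7u93d3d3d3d3d7u7u7u6ZmZmZmSIiIiIiIiIgAAALu7u7u73d3d3dAACZ7u7u7pmZmZmZkiIiIiIiIiAAALu7u7u7vd3d3dAACZnu7u7pmZmZmZmSIiIiIiIiIAAAu7u7u7u93d3dAAAJmZ7u7pmZmZmZmZIiIiIiIiIgAAC7u7u7u7vd3d0ACZmZnu7pmZmZmZmZmSIiIiIiIiAAALu7u7u7u93d3QAJmZme7umZmZmZmZmZkiIiIiIiIAAAu7u7u7u73d3dAJmZmZ7umZmZmZmZmZmZIiIiIiIgAAC7u7u7u7vd3d0AmZmZmZmZmZmZmZmZmZmSIiIiIi"/>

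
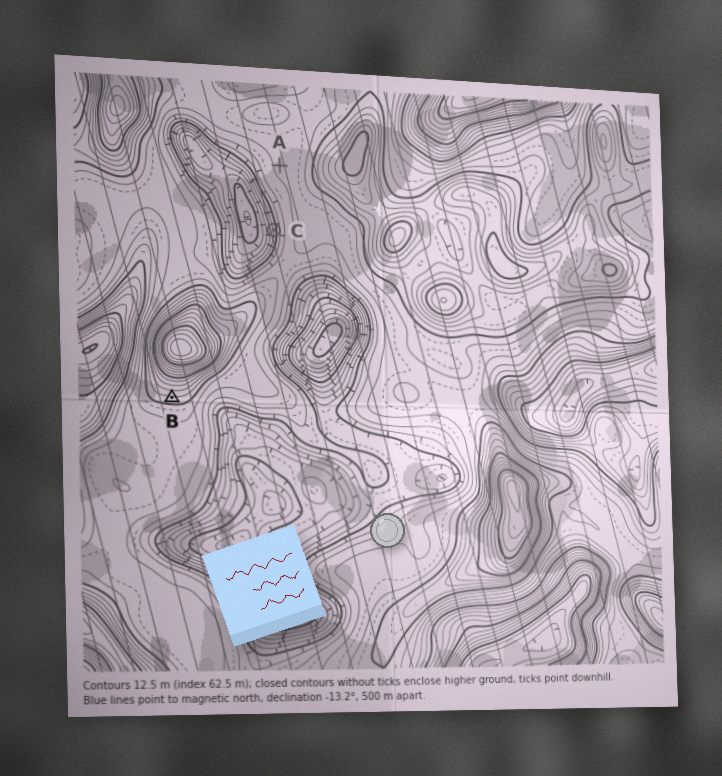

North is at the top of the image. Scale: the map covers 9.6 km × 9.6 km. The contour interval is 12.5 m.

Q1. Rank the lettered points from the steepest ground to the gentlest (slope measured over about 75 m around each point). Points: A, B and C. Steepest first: C B A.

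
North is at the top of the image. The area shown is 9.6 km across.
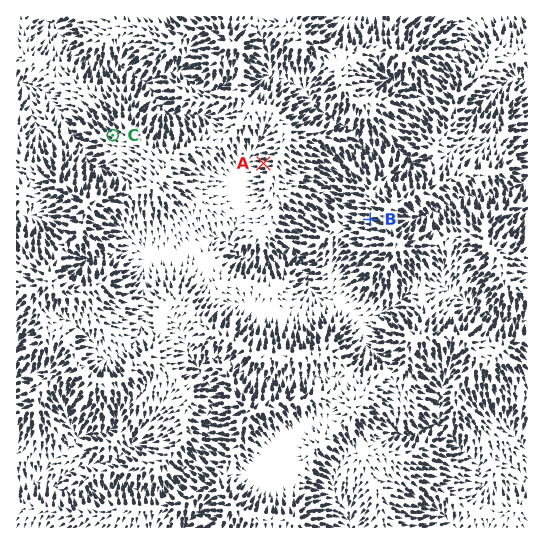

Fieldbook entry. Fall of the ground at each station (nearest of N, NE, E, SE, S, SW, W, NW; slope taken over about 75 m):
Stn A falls W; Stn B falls W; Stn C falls NW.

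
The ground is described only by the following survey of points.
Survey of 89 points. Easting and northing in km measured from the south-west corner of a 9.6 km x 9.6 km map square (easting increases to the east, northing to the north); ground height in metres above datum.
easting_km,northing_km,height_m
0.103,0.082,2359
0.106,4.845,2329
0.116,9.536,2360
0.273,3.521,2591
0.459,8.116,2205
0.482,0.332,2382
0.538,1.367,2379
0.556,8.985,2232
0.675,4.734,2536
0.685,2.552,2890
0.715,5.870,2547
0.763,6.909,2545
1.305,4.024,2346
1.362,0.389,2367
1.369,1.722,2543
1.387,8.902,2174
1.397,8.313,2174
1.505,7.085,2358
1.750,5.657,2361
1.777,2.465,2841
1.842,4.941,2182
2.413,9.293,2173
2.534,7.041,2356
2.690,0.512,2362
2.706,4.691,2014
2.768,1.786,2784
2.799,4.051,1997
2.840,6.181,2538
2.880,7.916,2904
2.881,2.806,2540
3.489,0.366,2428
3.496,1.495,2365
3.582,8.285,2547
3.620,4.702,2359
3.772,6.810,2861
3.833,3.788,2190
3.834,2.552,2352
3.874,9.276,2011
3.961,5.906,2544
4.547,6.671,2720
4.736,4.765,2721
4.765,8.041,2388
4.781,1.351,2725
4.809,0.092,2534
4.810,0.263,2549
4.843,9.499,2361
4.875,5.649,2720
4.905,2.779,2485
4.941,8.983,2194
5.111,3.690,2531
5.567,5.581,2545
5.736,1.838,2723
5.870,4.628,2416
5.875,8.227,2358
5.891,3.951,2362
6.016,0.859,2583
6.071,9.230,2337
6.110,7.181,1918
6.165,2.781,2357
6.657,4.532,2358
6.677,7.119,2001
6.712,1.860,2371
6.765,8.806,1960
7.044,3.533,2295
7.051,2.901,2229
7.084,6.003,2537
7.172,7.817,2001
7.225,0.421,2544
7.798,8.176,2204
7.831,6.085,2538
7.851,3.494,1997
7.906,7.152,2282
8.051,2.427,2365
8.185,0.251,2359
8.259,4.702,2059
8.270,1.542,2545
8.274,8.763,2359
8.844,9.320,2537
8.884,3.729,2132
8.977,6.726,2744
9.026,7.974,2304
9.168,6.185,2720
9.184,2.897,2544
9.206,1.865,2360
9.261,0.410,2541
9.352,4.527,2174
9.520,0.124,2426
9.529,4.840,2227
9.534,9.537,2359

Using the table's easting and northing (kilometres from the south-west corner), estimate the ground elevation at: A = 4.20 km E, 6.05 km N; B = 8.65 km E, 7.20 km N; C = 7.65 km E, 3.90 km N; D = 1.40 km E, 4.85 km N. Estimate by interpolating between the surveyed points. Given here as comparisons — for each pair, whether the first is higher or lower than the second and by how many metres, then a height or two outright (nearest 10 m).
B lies higher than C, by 520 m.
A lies higher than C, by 520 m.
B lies higher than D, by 360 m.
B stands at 2540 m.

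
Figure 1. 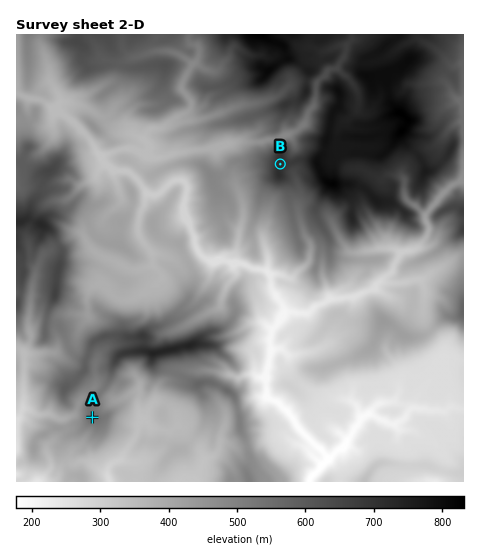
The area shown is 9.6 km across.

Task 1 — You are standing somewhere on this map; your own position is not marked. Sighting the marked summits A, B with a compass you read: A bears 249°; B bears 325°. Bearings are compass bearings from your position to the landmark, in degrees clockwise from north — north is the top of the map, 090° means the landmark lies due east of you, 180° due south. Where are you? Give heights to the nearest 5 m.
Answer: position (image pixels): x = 380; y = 307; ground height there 385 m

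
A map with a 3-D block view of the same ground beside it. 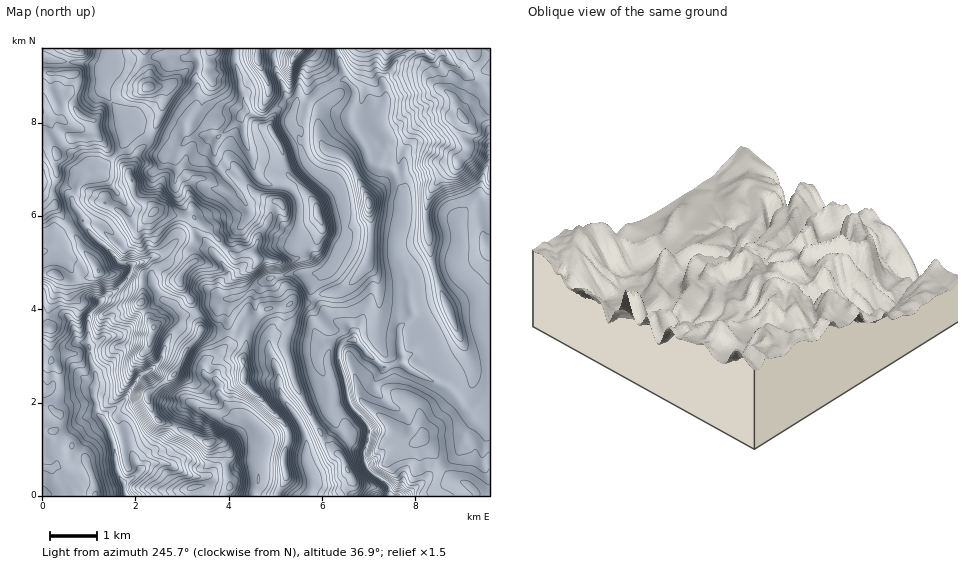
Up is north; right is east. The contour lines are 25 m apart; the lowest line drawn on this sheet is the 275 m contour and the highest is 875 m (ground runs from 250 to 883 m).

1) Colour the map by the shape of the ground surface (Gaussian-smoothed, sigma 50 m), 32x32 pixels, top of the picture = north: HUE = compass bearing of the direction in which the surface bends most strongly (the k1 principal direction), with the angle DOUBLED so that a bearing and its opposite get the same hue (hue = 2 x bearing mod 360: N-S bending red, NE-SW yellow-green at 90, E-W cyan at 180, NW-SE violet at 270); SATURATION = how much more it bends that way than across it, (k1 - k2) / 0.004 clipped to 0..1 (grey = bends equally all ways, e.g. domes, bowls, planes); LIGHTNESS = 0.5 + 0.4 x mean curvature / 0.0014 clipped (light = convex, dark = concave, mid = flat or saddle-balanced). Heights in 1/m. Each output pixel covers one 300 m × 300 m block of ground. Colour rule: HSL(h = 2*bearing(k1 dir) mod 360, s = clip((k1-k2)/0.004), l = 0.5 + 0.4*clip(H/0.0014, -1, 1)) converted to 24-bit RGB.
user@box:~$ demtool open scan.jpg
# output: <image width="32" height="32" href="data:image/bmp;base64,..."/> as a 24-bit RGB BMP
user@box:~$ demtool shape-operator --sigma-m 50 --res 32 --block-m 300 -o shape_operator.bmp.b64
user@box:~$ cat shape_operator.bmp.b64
<image width="32" height="32" href="data:image/bmp;base64,Qk02DAAAAAAAADYAAAAoAAAAIAAAACAAAAABABgAAAAAAAAMAAATCwAAEwsAAAAAAAAAAAAAqYKggXeQbG6KrsmQiJG0QRuGRG/jfKzSdZC7f4C/xJrebmrAWWCf5surOXSTLFF90XaI0309O5Z7RF9/fE2YyZ5x19x2MX34RQBSc2wIIcMoto55m3yWb4t1gamQcnyijXVqgnR2eGlwqsuKk5xvRghIEKcnc4E+oKV4U4dDejYfp4EoSnM/vN+cmj7AQD5sUzxv8fjTQjiRV0JrUVZ9xdWmyfLWMwAgwgwAXN/PpcSUR4VzcJt0i6WriIebdV5+fJF0gm2CepOUucaan49tIgeYsUeHPo47mZInYmwvUYA20mQuRpJHzN9uIzRfU1d3NjyO+vvQKiNHZTtxkLBuw/e7dBpKQwCGz+W6mnafYZZ1dXyJbqhzWnNjiHdpfWWLjIpwboyPgbaeqIyLtXCtVBO+ckyHmGtcgFc+d0w3bEZLyfHioMDiyu7bUimGYWp8KEpd/ebOIS9fbjiAreW7znNfySIhADWeyLKLkXuVmYOfgpqMf5eBX2V1iI11aI6JmIOiaK96kJttcoBieR91msZsVjFlty5Jc7ZAnt3t0PT7ZNHcp93g1Tl/jj6Ge1p8PiU35vzPKwhKjeSJXb6Ki0po7ejZAAgz3tJ4h5yccmmUq5+WlXyNaWx+b5WFfGVwgXplvrqORmxUh41WVxpevotxQSBJodOP0fruVKLEfpRUl3w1SyUSZVI3eFNRUx00o/SzZfW4MgUys/awZTthjceTZgA2Bi3YnNm0h2iJjYFmiJx0k3aLfXeSeGF7h3+BhoOqqqx8h3KjX0KZy2TME4ZJgCW85PrRZ4Q6O24zTy0bcz4maMSZb0BHRR0me+2Ol/m1LwQllu+UUUSmc2WEXtcaxgDKo+LMgU1giWhgf6WNjaWgbnGGgV5ziXtudIV4gYlZurWEYHB2QjhoXVR37oqfAEdM9dfW8FB/Oz8YO4uCkM65TCd+yj+zp/HXy/riaiFgcTCczvPLVj1wlZZ0LwBzxu6qaFVzdYColrC0hKWiiGt4f1ZjgWZ5kIyDdH+CfoNfoMJ6akprQlaLTEdqsHSdSOcABEAA7WnK99TlJMLJjkKBVy5vQ1+h7vfUbjp/Ti6EhNRkiMJoXEhwormCIwBGwOKmbZWUVomcmZ91eE5IgVVMcox/eHqBjo1+c3yIg5C0s2R3Y7JrRR2AdKdSKHJ4/M/hW9dEADMg87SdxGgyMUhheFmwQWaY7vbKU0lqTCFavOmmck6VYFR2vc+OIgCSiMOKkTZqmIwwQIQspXF2f4qNf3h/f3F2iJp7bnKEn6lNP4xDpMVnIRNZo5rSTXHWN5y0+9fQByxBUKN3/8zWJVVVPHZMPXZV5ciJVEtuTkCMzd6iST9mZGl7yLCBCKSdtC9sqztSk7aRYESGgplzf4R9e2x+mGlgdbOBb2l+lsuRfq2bo40vSBSUKVAVP00XKFxj9tu6uDusHWFHqEVL99ToT3vCXF6vvsB1flJ7SWtyzbWFTX6MWVR2qIN0wElvH1VunLGRk5h+S02BlJOGfXp/ck50ttuTV2mTd259wLVzsESA67FYAhNZvpHksnjLGWNkuO+147LkMj3DPoh10eOfdTyLW0yItZeOuWuXRGVfprRmpaZORWh3eotqh2FiYYSSkJZ4l5eAXGiHao10gWp/ekiBw+mzXEtweXZ/t2BKeD5TlduGAN/bIxi+gkrE8NfzWuJvcVpDZS5Bvc5rRJs+S01tVXyFv6OVcGG5qprX2a7beoHETUWhcVdOeY1kY4NmYod8l59/cnuIbWaBcVmAgsuFqsGAa1yBfHWBnzdfqY1qsZhCYTATBi0JDFwgnLpJ4J58diNjsX5VX+hngzRtYjk7ZnMyPIUiToBkiVx1lLl6y3TDYzGwu6vavJjFfpd5T35+jad7bGyAbGyAXU95uOOqgVWBhGaChXZ5YKHZoc3Yn3nJ5ajor7vtLu//Aomp0HteSHO4687rvWJkXjdXRpp21GLN5odXDy0IHSsIY6EOZikkVXNOSm5GoWWT0ZqsWZmCZqiKbGV/c218Y1KEpNR8clRwf251h4F4Z55eiFZneE9ths9/lMycigAUADMW7PACaGKxRIBc77HOmrPbcEvYuEBtQ4a+99H6z9f8rLz+Jx/MLKwyQXViTnNssHmK1tGtT1eAcWF7eGN2osJjZZtPbWZ6h3WIjoB5foRod2NzZLmln9m2bwo7ylrqql7TOcVnKIQlRYSIw8NnimBCgCd0m9zikYfZud9wUHguYS48rXmd3JmoJHV6YHd5UGVz59qtQ0Rra19/gFaJzdueT2x/ZG98c22An4qOd4Nvbl56l9uXUA8vQs7UfzR+28+om0+nca5iL09HtKlKkkd7leGhMGxhWTJl79DFek10WXlzaGd8vHtwTth/QFx3R09o6eKnR0dyWWR7X0+M5erGWVadZGGAa3B/fKCAWZFJYLVwoFY/lDZvdElAVKJ+ZavB1aeypXeSRE6gbL2pib+ws6OBak5/K2JduWJey4WYarRLOTl4w8yOe+PFQTVydDl83O6NSFhyWmd6PDlp6/TAUkBkcGl6c3qBgZJx053aeM+xYB1js3WphsDLg9nVdzdigsiKzcvhQ2jWzoLOgJq3o4Wyil+YZUd4Vn9Yx21ur+C4JyNf5PTXYC+MVUZxWi968/fUPVd2WFx4MS9i+eq5MkNEZXBfaIFyjIF2wbJUkTRQPF+VmMDKw7PTUxxNkuKHQ8C+y7p1MBc5wNmKWjo9fGFKhV5of06McNfKi9jWzi5tQYK7sOu2fB50XUlzOMXD6PXWpEi8TlRzLC5g9tvQjFJyUW89OXc4gFxGr2FBWsF7Tnh3ZIJHWT0xtVGu4fbVHSxI0ZB0KzxqwpJmlXC9cJ+yiEyGjs+eZStDfmU+ca1bkei2VRsweVZeVThfpvWjfE9rql+CdVGBODlgu7lk23WszKCfYaR6GoWsV7RDuIBDR29YaXhmQVJjcs+v7biuNmOfNopikU+Pc6VgjpNfg0V/iKuHi6thclKDin1/suOeRRg+eD5MemJMT52JmeCMVjhQfVVZg2CWTT6VlJrFgYO05MjLuYaYE0hScrGwx4aukE1xbWtHZcRhJpNer2xPvWQ8NlZMVnljqJN/fpVuSkh8obKGdkJ8h3BljolyquuKQh9YqHKspL/NotPLoFWNfWGDaXeCnGZ+O211bKhwr3WntYFv3aywNiWkc6F+nVKurJjTnI7In9m9U0FzYIBkyHt9Q4SbbZSJbJFJeHpONXJBu62JVzNvkop8ruiqgx6WUkJ1n72LdJx2j5BteUVngI2Fb2J9mFRwY4NJUV43eXE4nKhRvqpnYyqen29vhI1We045pcyDY5lKYlZ2dnt7i2CN3a+HRXNzq3WUammWiKGsP5pbTT2Tib3K8eewMR1AVFl7rr6Jjo52dFtuj21yeYB3bk2AVZ2EunSoZW6gmISqibSQmMOiij+fh21bWFKQrOO+VYOv23m5cU50cWZRZGtP4L6XOWpuW4F7n3l0dopghG9QK0Ji540jYbgHOU2IX3CCp7B4lnBqWHlnkJVzfnV8SFl1rXujU6CCTqBzf66LqLqPmXB3aGSPZKSMWHyCz8tkNk1EfkJGmFSmzHbChL5uULdTvmpnOGtjoVBfkZpderSNIyxftXZz6eivPyqLOnaFO4lNsH6mrJSvWFCNhG1nRU9yZ31UomlXtG6AV6tphLyFknCLf2KHkZBciGFhu9CMPU+AZ3B+WHSHfoir49DLaWjL5sjgOziabkqnvdGxWJuxTitwiqtIzvBu9i0AFFJhlZRhPXY4iVw9hVBLkKlxPS9jf4ueeYeZk8GrgLKimHxujlt7fmNWd4PLV3PN4ahwYSpob3Z8ZHV2W4BYr79vbUxYhIZL1HLGQn7FrcqYTidybChy3fnMIgI//9/MDExMqKh6eLKZTR5uraV2j5xOONQnMXWLjaOph7mfqmeXlkRIg1VMfKKnk0I/wDhn29V6T8e6Vmd+c2t+kWNwoLdgilZddYtmhX5OqlJY086SFBpPREeW9ffUCQky4cRS/8zZNsTRXp2qVhePvs+0cW+43putEqalIpoukT8llncqqHBmiKaTaISG"/>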